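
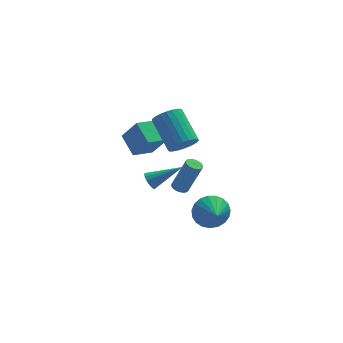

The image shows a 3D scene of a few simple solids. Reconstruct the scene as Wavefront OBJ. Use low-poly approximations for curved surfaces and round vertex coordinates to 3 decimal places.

v 3.69 -2.333 -1.345
v 4.026 -1.856 -0.472
v 3.79 -3.627 -0.675
v 3.593 -1.858 -0.413
v 3.177 -1.943 -0.516
v 2.85 -2.096 -0.761
v 2.668 -2.289 -1.108
v 2.663 -2.49 -1.495
v 2.835 -2.664 -1.857
v 3.155 -2.781 -2.13
v 3.568 -2.82 -2.267
v 4.002 -2.775 -2.245
v 4.381 -2.654 -2.067
v 4.642 -2.477 -1.765
v 4.738 -2.275 -1.389
v 4.652 -2.084 -1.006
v 4.401 -1.935 -0.682
v 2.496 -0.675 2.885
v 3.006 -0.971 3.526
v 2.393 0.718 4.795
v 1.884 1.015 4.155
v 3.22 -0.768 3.359
v 2.607 0.922 4.628
v 3.325 -0.55 3.12
v 2.712 1.139 4.389
v 3.303 -0.352 2.846
v 2.69 1.337 4.115
v 3.159 -0.203 2.577
v 2.546 1.487 3.846
v 2.914 -0.125 2.356
v 2.301 1.564 3.625
v 2.605 -0.131 2.215
v 1.992 1.558 3.484
v 2.28 -0.22 2.176
v 1.667 1.469 3.445
v 1.987 -0.378 2.245
v 1.374 1.311 3.514
v 1.773 -0.582 2.412
v 1.16 1.108 3.681
v 1.668 -0.799 2.651
v 1.055 0.89 3.92
v 1.69 -0.997 2.925
v 1.077 0.692 4.194
v 1.834 -1.147 3.194
v 1.221 0.543 4.463
v 2.079 -1.224 3.415
v 1.466 0.465 4.684
v 2.388 -1.218 3.556
v 1.775 0.471 4.825
v 2.713 -1.129 3.595
v 2.1 0.56 4.864
v 2.976 3.527 -3.865
v 3.457 3.511 -4.062
v 4.264 3.436 -2.093
v 3.784 3.453 -1.895
v 3.419 3.738 -4.038
v 4.226 3.663 -2.069
v 3.293 3.923 -3.98
v 4.101 3.849 -2.01
v 3.105 4.03 -3.898
v 3.912 3.956 -1.929
v 2.891 4.037 -3.81
v 3.698 3.963 -1.841
v 2.694 3.943 -3.733
v 3.501 3.869 -1.764
v 2.553 3.767 -3.682
v 3.36 3.693 -1.712
v 2.496 3.544 -3.667
v 3.303 3.469 -1.698
v 2.534 3.317 -3.691
v 3.341 3.242 -1.722
v 2.659 3.131 -3.75
v 3.467 3.057 -1.78
v 2.848 3.024 -3.831
v 3.655 2.95 -1.862
v 3.062 3.017 -3.919
v 3.869 2.943 -1.95
v 3.259 3.111 -3.996
v 4.066 3.037 -2.027
v 3.4 3.287 -4.048
v 4.207 3.213 -2.078
v 0.236 2.443 0.033
v -0.213 3.676 0.779
v 1.392 3.095 -0.348
v 0.942 4.328 0.399
v 0.998 1.892 1.401
v 0.548 3.125 2.148
v 2.153 2.544 1.021
v 1.704 3.777 1.767
v 1.003 1.458 -1.461
v 1.278 1.29 -1.955
v 2.777 1.362 -0.439
v 1.295 1.595 -1.955
v 1.234 1.864 -1.823
v 1.11 2.023 -1.594
v 0.958 2.032 -1.329
v 0.818 1.887 -1.1
v 0.727 1.627 -0.967
v 0.711 1.322 -0.967
v 0.772 1.053 -1.1
v 0.896 0.894 -1.329
v 1.048 0.885 -1.593
v 1.188 1.03 -1.823
f 2 1 4
f 2 4 3
f 4 1 5
f 4 5 3
f 5 1 6
f 5 6 3
f 6 1 7
f 6 7 3
f 7 1 8
f 7 8 3
f 8 1 9
f 8 9 3
f 9 1 10
f 9 10 3
f 10 1 11
f 10 11 3
f 11 1 12
f 11 12 3
f 12 1 13
f 12 13 3
f 13 1 14
f 13 14 3
f 14 1 15
f 14 15 3
f 15 1 16
f 15 16 3
f 16 1 17
f 16 17 3
f 17 1 2
f 17 2 3
f 19 18 22
f 19 22 20
f 20 22 23
f 20 23 21
f 22 18 24
f 22 24 23
f 23 24 25
f 23 25 21
f 24 18 26
f 24 26 25
f 25 26 27
f 25 27 21
f 26 18 28
f 26 28 27
f 27 28 29
f 27 29 21
f 28 18 30
f 28 30 29
f 29 30 31
f 29 31 21
f 30 18 32
f 30 32 31
f 31 32 33
f 31 33 21
f 32 18 34
f 32 34 33
f 33 34 35
f 33 35 21
f 34 18 36
f 34 36 35
f 35 36 37
f 35 37 21
f 36 18 38
f 36 38 37
f 37 38 39
f 37 39 21
f 38 18 40
f 38 40 39
f 39 40 41
f 39 41 21
f 40 18 42
f 40 42 41
f 41 42 43
f 41 43 21
f 42 18 44
f 42 44 43
f 43 44 45
f 43 45 21
f 44 18 46
f 44 46 45
f 45 46 47
f 45 47 21
f 46 18 48
f 46 48 47
f 47 48 49
f 47 49 21
f 48 18 50
f 48 50 49
f 49 50 51
f 49 51 21
f 50 18 19
f 50 19 51
f 51 19 20
f 51 20 21
f 53 52 56
f 53 56 54
f 54 56 57
f 54 57 55
f 56 52 58
f 56 58 57
f 57 58 59
f 57 59 55
f 58 52 60
f 58 60 59
f 59 60 61
f 59 61 55
f 60 52 62
f 60 62 61
f 61 62 63
f 61 63 55
f 62 52 64
f 62 64 63
f 63 64 65
f 63 65 55
f 64 52 66
f 64 66 65
f 65 66 67
f 65 67 55
f 66 52 68
f 66 68 67
f 67 68 69
f 67 69 55
f 68 52 70
f 68 70 69
f 69 70 71
f 69 71 55
f 70 52 72
f 70 72 71
f 71 72 73
f 71 73 55
f 72 52 74
f 72 74 73
f 73 74 75
f 73 75 55
f 74 52 76
f 74 76 75
f 75 76 77
f 75 77 55
f 76 52 78
f 76 78 77
f 77 78 79
f 77 79 55
f 78 52 80
f 78 80 79
f 79 80 81
f 79 81 55
f 80 52 53
f 80 53 81
f 81 53 54
f 81 54 55
f 83 85 82
f 86 83 82
f 82 85 84
f 84 86 82
f 83 89 85
f 87 83 86
f 87 89 83
f 85 89 84
f 88 86 84
f 84 89 88
f 88 87 86
f 89 87 88
f 91 90 93
f 91 93 92
f 93 90 94
f 93 94 92
f 94 90 95
f 94 95 92
f 95 90 96
f 95 96 92
f 96 90 97
f 96 97 92
f 97 90 98
f 97 98 92
f 98 90 99
f 98 99 92
f 99 90 100
f 99 100 92
f 100 90 101
f 100 101 92
f 101 90 102
f 101 102 92
f 102 90 103
f 102 103 92
f 103 90 91
f 103 91 92



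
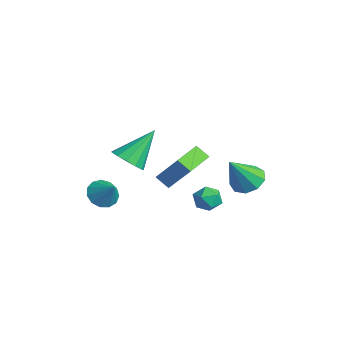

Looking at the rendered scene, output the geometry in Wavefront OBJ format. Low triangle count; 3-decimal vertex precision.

v -2.148 0.789 -1.227
v -0.97 1.344 0.42
v -1.576 1.181 -1.769
v -0.398 1.737 -0.121
v -1.282 -0.657 -1.359
v -0.104 -0.101 0.289
v -0.71 -0.264 -1.9
v 0.468 0.291 -0.253
v 1.521 0.411 -0.963
v 1.896 0.757 -1.536
v 2.544 -0.237 -0.684
v 2.919 0.109 -1.257
v 2.715 0.51 -0.635
v 2.083 0.91 -0.807
v 2.357 -0.39 -1.413
v 1.725 0.01 -1.585
v 2.413 0.262 -1.814
v 2.634 0.818 -1.333
v 1.806 -0.298 -0.887
v 2.027 0.258 -0.406
v 0.227 3.485 -1.877
v 0.921 2.996 -2.302
v 0.453 2.335 -0.183
v 1.17 3.507 -1.988
v 0.978 4.008 -1.622
v 0.434 4.265 -1.375
v -0.207 4.156 -1.363
v -0.645 3.734 -1.592
v -0.674 3.195 -1.954
v -0.283 2.792 -2.28
v 0.347 2.713 -2.417
v 0.586 -3.013 1.451
v 1.27 -3.389 1.919
v 0.374 -1.507 2.969
v 1.482 -3.044 1.606
v 1.411 -2.688 1.243
v 1.077 -2.436 0.947
v 0.588 -2.367 0.81
v 0.098 -2.503 0.876
v -0.237 -2.802 1.125
v -0.31 -3.167 1.477
v -0.099 -3.484 1.821
v 0.33 -3.651 2.047
v 0.84 -3.616 2.084
v -4.402 -2.006 -3.926
v -3.954 -1.497 -4.486
v -3.458 -1.814 -2.994
v -4.26 -1.196 -4.237
v -4.611 -1.152 -3.89
v -4.896 -1.38 -3.554
v -5.024 -1.806 -3.336
v -4.955 -2.296 -3.305
v -4.71 -2.694 -3.471
v -4.368 -2.874 -3.781
v -4.036 -2.778 -4.137
v -3.821 -2.437 -4.426
v -3.79 -1.96 -4.556
f 2 4 1
f 5 2 1
f 1 4 3
f 3 5 1
f 2 8 4
f 6 2 5
f 6 8 2
f 4 8 3
f 7 5 3
f 3 8 7
f 7 6 5
f 8 6 7
f 9 20 14
f 9 14 10
f 9 10 16
f 9 16 19
f 9 19 20
f 10 14 18
f 14 20 13
f 20 19 11
f 19 16 15
f 16 10 17
f 12 18 13
f 12 13 11
f 12 11 15
f 12 15 17
f 12 17 18
f 13 18 14
f 11 13 20
f 15 11 19
f 17 15 16
f 18 17 10
f 22 21 24
f 22 24 23
f 24 21 25
f 24 25 23
f 25 21 26
f 25 26 23
f 26 21 27
f 26 27 23
f 27 21 28
f 27 28 23
f 28 21 29
f 28 29 23
f 29 21 30
f 29 30 23
f 30 21 31
f 30 31 23
f 31 21 22
f 31 22 23
f 33 32 35
f 33 35 34
f 35 32 36
f 35 36 34
f 36 32 37
f 36 37 34
f 37 32 38
f 37 38 34
f 38 32 39
f 38 39 34
f 39 32 40
f 39 40 34
f 40 32 41
f 40 41 34
f 41 32 42
f 41 42 34
f 42 32 43
f 42 43 34
f 43 32 44
f 43 44 34
f 44 32 33
f 44 33 34
f 46 45 48
f 46 48 47
f 48 45 49
f 48 49 47
f 49 45 50
f 49 50 47
f 50 45 51
f 50 51 47
f 51 45 52
f 51 52 47
f 52 45 53
f 52 53 47
f 53 45 54
f 53 54 47
f 54 45 55
f 54 55 47
f 55 45 56
f 55 56 47
f 56 45 57
f 56 57 47
f 57 45 46
f 57 46 47



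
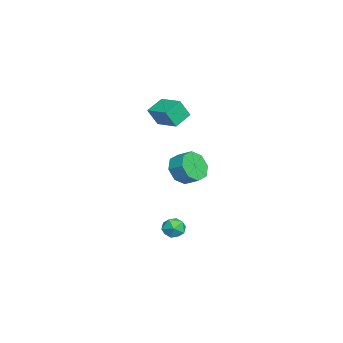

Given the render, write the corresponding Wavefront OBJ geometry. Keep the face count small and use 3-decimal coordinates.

v -0.202 1.785 -3.412
v 0.439 2.201 -3.345
v 0.281 1.199 -4.395
v 0.922 1.615 -4.328
v 0.75 1.087 -3.798
v 0.452 1.45 -3.191
v 0.268 1.95 -4.549
v -0.03 2.313 -3.942
v 0.73 2.304 -4.048
v 1.028 1.77 -3.584
v -0.308 1.63 -4.156
v -0.01 1.096 -3.692
v -1.272 1.953 -0.166
v -0.341 1.679 -0.539
v 0.084 2.453 -0.047
v -0.848 2.727 0.326
v -0.721 2.191 -1.015
v -0.297 2.965 -0.524
v -1.425 2.564 -0.994
v -1 3.337 -0.502
v -2.039 2.579 -0.488
v -1.614 3.352 0.004
v -2.204 2.227 0.207
v -1.779 3.001 0.699
v -1.823 1.715 0.684
v -1.399 2.489 1.175
v -1.12 1.343 0.662
v -0.695 2.116 1.154
v -0.506 1.328 0.156
v -0.081 2.101 0.648
v -3.634 1.177 3.124
v -3.374 0.642 4.235
v -2.592 2.3 3.421
v -2.332 1.764 4.532
v -2.748 0.496 2.588
v -2.488 -0.04 3.699
v -1.706 1.618 2.885
v -1.446 1.083 3.996
f 1 12 6
f 1 6 2
f 1 2 8
f 1 8 11
f 1 11 12
f 2 6 10
f 6 12 5
f 12 11 3
f 11 8 7
f 8 2 9
f 4 10 5
f 4 5 3
f 4 3 7
f 4 7 9
f 4 9 10
f 5 10 6
f 3 5 12
f 7 3 11
f 9 7 8
f 10 9 2
f 14 13 17
f 14 17 15
f 15 17 18
f 15 18 16
f 17 13 19
f 17 19 18
f 18 19 20
f 18 20 16
f 19 13 21
f 19 21 20
f 20 21 22
f 20 22 16
f 21 13 23
f 21 23 22
f 22 23 24
f 22 24 16
f 23 13 25
f 23 25 24
f 24 25 26
f 24 26 16
f 25 13 27
f 25 27 26
f 26 27 28
f 26 28 16
f 27 13 29
f 27 29 28
f 28 29 30
f 28 30 16
f 29 13 14
f 29 14 30
f 30 14 15
f 30 15 16
f 32 34 31
f 35 32 31
f 31 34 33
f 33 35 31
f 32 38 34
f 36 32 35
f 36 38 32
f 34 38 33
f 37 35 33
f 33 38 37
f 37 36 35
f 38 36 37



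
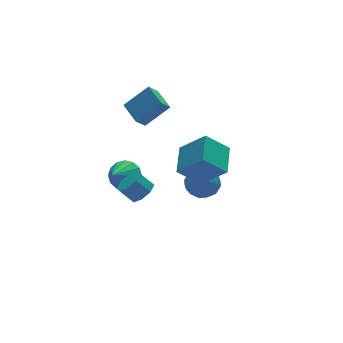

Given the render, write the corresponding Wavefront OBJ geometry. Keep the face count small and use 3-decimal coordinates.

v -1.5 1.702 2.48
v -0.12 1.424 3.727
v -1.525 3.228 2.847
v -0.145 2.951 4.094
v -0.875 1.869 1.826
v 0.505 1.592 3.073
v -0.9 3.396 2.193
v 0.48 3.118 3.44
v -1.726 2.761 -2.664
v -0.966 2.457 -2.072
v -2.894 1.879 -1.616
v -1.124 2.911 -1.867
v -1.444 3.325 -1.875
v -1.839 3.587 -2.095
v -2.204 3.628 -2.467
v -2.441 3.437 -2.892
v -2.486 3.064 -3.256
v -2.328 2.61 -3.461
v -2.008 2.197 -3.453
v -1.613 1.934 -3.233
v -1.248 1.893 -2.861
v -1.011 2.084 -2.436
v -2.318 -0.83 -1.335
v -1.732 -1.059 -0.778
v -2.357 -0.639 0.052
v -2.942 -0.41 -0.505
v -1.636 -0.466 -1.006
v -2.26 -0.046 -0.177
v -1.939 -0.086 -1.427
v -2.563 0.334 -0.597
v -2.464 -0.142 -1.794
v -3.088 0.278 -0.964
v -2.903 -0.601 -1.892
v -3.528 -0.181 -1.062
v -3 -1.194 -1.663
v -3.624 -0.774 -0.834
v -2.697 -1.574 -1.243
v -3.321 -1.154 -0.413
v -2.172 -1.518 -0.876
v -2.796 -1.098 -0.046
v 2.101 2.52 -3.745
v 3.048 2.368 -4.293
v 1.932 0.752 -3.547
v 2.879 0.6 -4.095
v 2.89 1.057 -3.09
v 2.994 2.149 -3.212
v 1.986 0.971 -4.628
v 2.09 2.063 -4.75
v 2.976 1.411 -4.838
v 3.535 1.464 -3.888
v 1.445 1.656 -3.952
v 2.004 1.709 -3.002
v 2.589 2.599 -4.036
v 2.391 0.521 -3.804
v 2.397 0.789 -3.213
v 2.954 0.7 -3.535
v 2.558 2.47 -3.401
v 3.114 2.381 -3.723
v 3.021 1.611 -3.016
v 1.866 0.739 -4.117
v 2.422 0.65 -4.439
v 2.026 2.42 -4.305
v 2.583 2.331 -4.627
v 1.959 1.509 -4.824
v 3.104 1.947 -4.679
v 3.005 0.908 -4.563
v 2.48 1.126 -4.876
v 2.541 1.768 -4.948
v 3.432 1.978 -4.12
v 3.333 0.939 -4.004
v 3.339 1.208 -3.413
v 3.401 1.85 -3.485
v 3.39 1.416 -4.441
v 1.647 2.181 -3.836
v 1.548 1.142 -3.72
v 1.579 1.27 -4.355
v 1.641 1.912 -4.427
v 1.975 2.212 -3.277
v 1.876 1.173 -3.161
v 2.439 1.352 -2.892
v 2.5 1.994 -2.964
v 1.59 1.704 -3.399
v 0.043 -3.046 0.098
v -1.213 -2.708 1.269
v 0.987 -1.483 0.659
v -0.269 -1.145 1.831
v 1.029 -4.135 1.469
v -0.227 -3.797 2.641
v 1.973 -2.572 2.031
v 0.717 -2.234 3.202
f 2 4 1
f 5 2 1
f 1 4 3
f 3 5 1
f 2 8 4
f 6 2 5
f 6 8 2
f 4 8 3
f 7 5 3
f 3 8 7
f 7 6 5
f 8 6 7
f 10 9 12
f 10 12 11
f 12 9 13
f 12 13 11
f 13 9 14
f 13 14 11
f 14 9 15
f 14 15 11
f 15 9 16
f 15 16 11
f 16 9 17
f 16 17 11
f 17 9 18
f 17 18 11
f 18 9 19
f 18 19 11
f 19 9 20
f 19 20 11
f 20 9 21
f 20 21 11
f 21 9 22
f 21 22 11
f 22 9 10
f 22 10 11
f 24 23 27
f 24 27 25
f 25 27 28
f 25 28 26
f 27 23 29
f 27 29 28
f 28 29 30
f 28 30 26
f 29 23 31
f 29 31 30
f 30 31 32
f 30 32 26
f 31 23 33
f 31 33 32
f 32 33 34
f 32 34 26
f 33 23 35
f 33 35 34
f 34 35 36
f 34 36 26
f 35 23 37
f 35 37 36
f 36 37 38
f 36 38 26
f 37 23 39
f 37 39 38
f 38 39 40
f 38 40 26
f 39 23 24
f 39 24 40
f 40 24 25
f 40 25 26
f 41 78 57
f 78 52 81
f 57 81 46
f 78 81 57
f 41 57 53
f 57 46 58
f 53 58 42
f 57 58 53
f 41 53 62
f 53 42 63
f 62 63 48
f 53 63 62
f 41 62 74
f 62 48 77
f 74 77 51
f 62 77 74
f 41 74 78
f 74 51 82
f 78 82 52
f 74 82 78
f 42 58 69
f 58 46 72
f 69 72 50
f 58 72 69
f 46 81 59
f 81 52 80
f 59 80 45
f 81 80 59
f 52 82 79
f 82 51 75
f 79 75 43
f 82 75 79
f 51 77 76
f 77 48 64
f 76 64 47
f 77 64 76
f 48 63 68
f 63 42 65
f 68 65 49
f 63 65 68
f 44 70 56
f 70 50 71
f 56 71 45
f 70 71 56
f 44 56 54
f 56 45 55
f 54 55 43
f 56 55 54
f 44 54 61
f 54 43 60
f 61 60 47
f 54 60 61
f 44 61 66
f 61 47 67
f 66 67 49
f 61 67 66
f 44 66 70
f 66 49 73
f 70 73 50
f 66 73 70
f 45 71 59
f 71 50 72
f 59 72 46
f 71 72 59
f 43 55 79
f 55 45 80
f 79 80 52
f 55 80 79
f 47 60 76
f 60 43 75
f 76 75 51
f 60 75 76
f 49 67 68
f 67 47 64
f 68 64 48
f 67 64 68
f 50 73 69
f 73 49 65
f 69 65 42
f 73 65 69
f 84 86 83
f 87 84 83
f 83 86 85
f 85 87 83
f 84 90 86
f 88 84 87
f 88 90 84
f 86 90 85
f 89 87 85
f 85 90 89
f 89 88 87
f 90 88 89



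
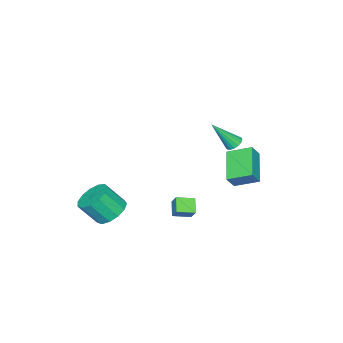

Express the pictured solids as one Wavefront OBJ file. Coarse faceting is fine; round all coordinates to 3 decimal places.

v -4.059 0.698 -0.842
v -3.474 0.588 -0.051
v -4.601 2.016 -0.258
v -4.017 1.906 0.533
v -2.483 1.794 -1.853
v -1.899 1.684 -1.062
v -3.026 3.112 -1.269
v -2.441 3.002 -0.478
v 2.885 -2.524 -2.74
v 3.852 -2.441 -3.141
v 4.462 -3.274 -1.841
v 3.495 -3.356 -1.44
v 3.772 -1.965 -2.799
v 4.382 -2.798 -1.499
v 3.411 -1.667 -2.438
v 4.021 -2.5 -1.138
v 2.883 -1.64 -2.173
v 3.493 -2.473 -0.873
v 2.355 -1.894 -2.088
v 2.965 -2.727 -0.788
v 1.996 -2.348 -2.21
v 2.606 -3.181 -0.91
v 1.919 -2.857 -2.5
v 2.529 -3.69 -1.2
v 2.148 -3.261 -2.867
v 2.759 -4.094 -1.567
v 2.612 -3.431 -3.193
v 3.222 -4.263 -1.893
v 3.162 -3.312 -3.375
v 3.772 -4.145 -2.076
v 3.624 -2.943 -3.356
v 4.235 -3.776 -2.056
v -0.832 -1.234 -3.44
v -0.546 -0.728 -2.727
v -1.605 -0.496 -3.654
v -1.32 0.01 -2.941
v -0.18 -0.73 -4.059
v 0.105 -0.224 -3.346
v -0.954 0.008 -4.273
v -0.668 0.514 -3.56
v -0.573 3.032 3.006
v -0.288 2.719 2.67
v 0.233 2.128 4.534
v -0.135 2.923 2.71
v -0.081 3.152 2.817
v -0.141 3.353 2.968
v -0.299 3.481 3.127
v -0.52 3.506 3.258
v -0.753 3.423 3.332
v -0.945 3.249 3.331
v -1.052 3.026 3.255
v -1.049 2.805 3.122
v -0.937 2.635 2.963
v -0.741 2.556 2.813
v -0.507 2.587 2.708
f 2 4 1
f 5 2 1
f 1 4 3
f 3 5 1
f 2 8 4
f 6 2 5
f 6 8 2
f 4 8 3
f 7 5 3
f 3 8 7
f 7 6 5
f 8 6 7
f 10 9 13
f 10 13 11
f 11 13 14
f 11 14 12
f 13 9 15
f 13 15 14
f 14 15 16
f 14 16 12
f 15 9 17
f 15 17 16
f 16 17 18
f 16 18 12
f 17 9 19
f 17 19 18
f 18 19 20
f 18 20 12
f 19 9 21
f 19 21 20
f 20 21 22
f 20 22 12
f 21 9 23
f 21 23 22
f 22 23 24
f 22 24 12
f 23 9 25
f 23 25 24
f 24 25 26
f 24 26 12
f 25 9 27
f 25 27 26
f 26 27 28
f 26 28 12
f 27 9 29
f 27 29 28
f 28 29 30
f 28 30 12
f 29 9 31
f 29 31 30
f 30 31 32
f 30 32 12
f 31 9 10
f 31 10 32
f 32 10 11
f 32 11 12
f 34 36 33
f 37 34 33
f 33 36 35
f 35 37 33
f 34 40 36
f 38 34 37
f 38 40 34
f 36 40 35
f 39 37 35
f 35 40 39
f 39 38 37
f 40 38 39
f 42 41 44
f 42 44 43
f 44 41 45
f 44 45 43
f 45 41 46
f 45 46 43
f 46 41 47
f 46 47 43
f 47 41 48
f 47 48 43
f 48 41 49
f 48 49 43
f 49 41 50
f 49 50 43
f 50 41 51
f 50 51 43
f 51 41 52
f 51 52 43
f 52 41 53
f 52 53 43
f 53 41 54
f 53 54 43
f 54 41 55
f 54 55 43
f 55 41 42
f 55 42 43



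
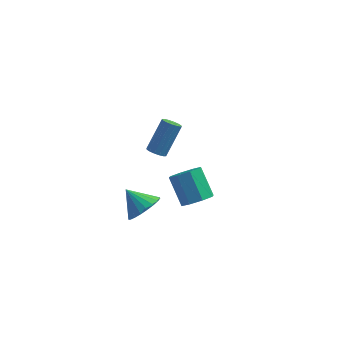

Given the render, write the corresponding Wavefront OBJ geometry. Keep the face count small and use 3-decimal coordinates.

v -0.57 3.123 -2.352
v -0.268 3.481 -2.711
v 0.412 4.595 -1.027
v 0.11 4.237 -0.668
v -0.544 3.61 -2.684
v 0.137 4.723 -1.001
v -0.827 3.608 -2.569
v -0.146 4.722 -0.886
v -1.041 3.476 -2.395
v -0.36 4.59 -0.712
v -1.129 3.25 -2.21
v -0.448 4.364 -0.527
v -1.067 2.99 -2.062
v -0.386 4.104 -0.379
v -0.872 2.765 -1.993
v -0.192 3.879 -0.309
v -0.597 2.637 -2.019
v 0.084 3.75 -0.336
v -0.314 2.638 -2.134
v 0.367 3.752 -0.451
v -0.1 2.77 -2.308
v 0.581 3.884 -0.625
v -0.012 2.996 -2.493
v 0.669 4.11 -0.81
v -0.074 3.256 -2.641
v 0.607 4.37 -0.958
v -0.407 -1.609 -2.794
v 0.329 -1.607 -2.017
v -1.473 -1.111 -1.786
v 0.366 -1.195 -2.181
v 0.27 -0.854 -2.451
v 0.057 -0.644 -2.78
v -0.237 -0.601 -3.112
v -0.559 -0.732 -3.388
v -0.856 -1.015 -3.563
v -1.074 -1.4 -3.604
v -1.177 -1.822 -3.505
v -1.147 -2.206 -3.283
v -0.989 -2.487 -2.977
v -0.73 -2.617 -2.639
v -0.415 -2.572 -2.328
v -0.099 -2.36 -2.097
v 0.164 -2.019 -1.987
v 2.64 -3.324 0.001
v 3.377 -2.813 0.073
v 2.578 -1.845 1.391
v 1.84 -2.356 1.319
v 2.927 -2.563 -0.384
v 2.127 -1.595 0.933
v 2.308 -2.759 -0.615
v 1.509 -1.791 0.702
v 1.884 -3.286 -0.486
v 1.084 -2.317 0.832
v 1.902 -3.835 -0.071
v 1.103 -2.867 1.247
v 2.353 -4.085 0.387
v 1.553 -3.117 1.704
v 2.971 -3.889 0.618
v 2.172 -2.921 1.935
v 3.396 -3.363 0.488
v 2.596 -2.394 1.806
f 2 1 5
f 2 5 3
f 3 5 6
f 3 6 4
f 5 1 7
f 5 7 6
f 6 7 8
f 6 8 4
f 7 1 9
f 7 9 8
f 8 9 10
f 8 10 4
f 9 1 11
f 9 11 10
f 10 11 12
f 10 12 4
f 11 1 13
f 11 13 12
f 12 13 14
f 12 14 4
f 13 1 15
f 13 15 14
f 14 15 16
f 14 16 4
f 15 1 17
f 15 17 16
f 16 17 18
f 16 18 4
f 17 1 19
f 17 19 18
f 18 19 20
f 18 20 4
f 19 1 21
f 19 21 20
f 20 21 22
f 20 22 4
f 21 1 23
f 21 23 22
f 22 23 24
f 22 24 4
f 23 1 25
f 23 25 24
f 24 25 26
f 24 26 4
f 25 1 2
f 25 2 26
f 26 2 3
f 26 3 4
f 28 27 30
f 28 30 29
f 30 27 31
f 30 31 29
f 31 27 32
f 31 32 29
f 32 27 33
f 32 33 29
f 33 27 34
f 33 34 29
f 34 27 35
f 34 35 29
f 35 27 36
f 35 36 29
f 36 27 37
f 36 37 29
f 37 27 38
f 37 38 29
f 38 27 39
f 38 39 29
f 39 27 40
f 39 40 29
f 40 27 41
f 40 41 29
f 41 27 42
f 41 42 29
f 42 27 43
f 42 43 29
f 43 27 28
f 43 28 29
f 45 44 48
f 45 48 46
f 46 48 49
f 46 49 47
f 48 44 50
f 48 50 49
f 49 50 51
f 49 51 47
f 50 44 52
f 50 52 51
f 51 52 53
f 51 53 47
f 52 44 54
f 52 54 53
f 53 54 55
f 53 55 47
f 54 44 56
f 54 56 55
f 55 56 57
f 55 57 47
f 56 44 58
f 56 58 57
f 57 58 59
f 57 59 47
f 58 44 60
f 58 60 59
f 59 60 61
f 59 61 47
f 60 44 45
f 60 45 61
f 61 45 46
f 61 46 47



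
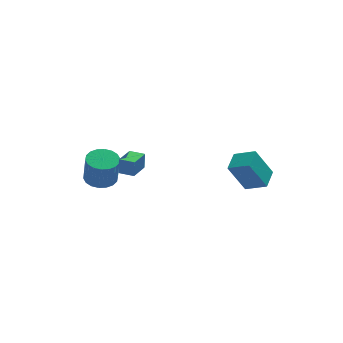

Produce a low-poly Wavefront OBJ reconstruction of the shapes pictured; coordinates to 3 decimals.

v -3.2 -1.275 2.803
v -3.135 -1.158 3.855
v -2.375 -0.17 2.629
v -2.31 -0.052 3.68
v -2.43 -1.848 2.82
v -2.365 -1.73 3.871
v -1.605 -0.742 2.645
v -1.54 -0.625 3.697
v -3.319 3.76 -1.104
v -2.742 2.93 -1.301
v -2.663 2.53 0.606
v -3.241 3.36 0.804
v -2.429 3.26 -1.245
v -2.351 2.861 0.662
v -2.293 3.69 -1.16
v -2.215 3.291 0.747
v -2.36 4.133 -1.065
v -2.282 3.734 0.842
v -2.617 4.503 -0.977
v -2.539 4.103 0.93
v -3.013 4.725 -0.914
v -2.935 4.325 0.993
v -3.47 4.756 -0.889
v -3.391 4.356 1.018
v -3.897 4.59 -0.906
v -3.818 4.19 1.001
v -4.209 4.259 -0.962
v -4.131 3.86 0.945
v -4.345 3.829 -1.047
v -4.267 3.43 0.86
v -4.278 3.386 -1.142
v -4.2 2.987 0.765
v -4.021 3.017 -1.23
v -3.943 2.617 0.677
v -3.625 2.795 -1.293
v -3.547 2.395 0.614
v -3.169 2.764 -1.318
v -3.09 2.364 0.589
v 3.614 -3.333 1.77
v 2.592 -3.255 3.638
v 4.274 -2.198 2.084
v 3.252 -2.12 3.951
v 4.648 -4.1 2.369
v 3.626 -4.022 4.236
v 5.308 -2.965 2.682
v 4.286 -2.887 4.55
f 2 4 1
f 5 2 1
f 1 4 3
f 3 5 1
f 2 8 4
f 6 2 5
f 6 8 2
f 4 8 3
f 7 5 3
f 3 8 7
f 7 6 5
f 8 6 7
f 10 9 13
f 10 13 11
f 11 13 14
f 11 14 12
f 13 9 15
f 13 15 14
f 14 15 16
f 14 16 12
f 15 9 17
f 15 17 16
f 16 17 18
f 16 18 12
f 17 9 19
f 17 19 18
f 18 19 20
f 18 20 12
f 19 9 21
f 19 21 20
f 20 21 22
f 20 22 12
f 21 9 23
f 21 23 22
f 22 23 24
f 22 24 12
f 23 9 25
f 23 25 24
f 24 25 26
f 24 26 12
f 25 9 27
f 25 27 26
f 26 27 28
f 26 28 12
f 27 9 29
f 27 29 28
f 28 29 30
f 28 30 12
f 29 9 31
f 29 31 30
f 30 31 32
f 30 32 12
f 31 9 33
f 31 33 32
f 32 33 34
f 32 34 12
f 33 9 35
f 33 35 34
f 34 35 36
f 34 36 12
f 35 9 37
f 35 37 36
f 36 37 38
f 36 38 12
f 37 9 10
f 37 10 38
f 38 10 11
f 38 11 12
f 40 42 39
f 43 40 39
f 39 42 41
f 41 43 39
f 40 46 42
f 44 40 43
f 44 46 40
f 42 46 41
f 45 43 41
f 41 46 45
f 45 44 43
f 46 44 45



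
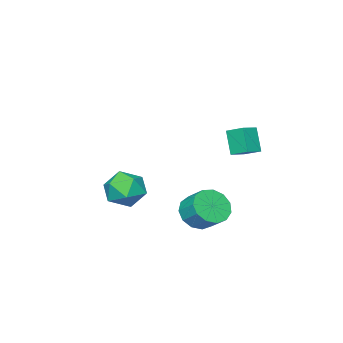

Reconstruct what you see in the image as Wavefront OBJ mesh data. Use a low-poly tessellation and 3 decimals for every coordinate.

v -0.91 -1.181 -1.593
v -0.32 -1.003 -2.446
v -1.6 -2.537 -2.354
v -1.01 -2.359 -3.207
v -0.559 -2.682 -2.313
v -0.133 -1.844 -1.843
v -1.787 -1.696 -2.957
v -1.361 -0.858 -2.487
v -0.863 -1.321 -3.288
v -0.103 -1.93 -2.891
v -1.817 -1.61 -1.909
v -1.057 -2.219 -1.512
v -0.74 2.753 -2.223
v -0.257 2.256 -1.634
v -0.176 3.15 -0.947
v -0.66 3.647 -1.537
v 0.082 2.471 -1.953
v 0.162 3.365 -1.266
v 0.159 2.776 -2.358
v 0.24 3.669 -1.672
v -0.049 3.073 -2.721
v 0.032 3.967 -2.034
v -0.476 3.269 -2.925
v -0.396 4.162 -2.239
v -0.988 3.301 -2.907
v -0.907 4.194 -2.22
v -1.421 3.159 -2.671
v -1.34 4.053 -1.985
v -1.637 2.888 -2.294
v -1.557 3.782 -1.607
v -1.57 2.575 -1.894
v -1.489 3.469 -1.207
v -1.238 2.318 -1.598
v -1.158 3.212 -0.912
v -0.749 2.199 -1.501
v -0.668 3.093 -0.815
v -2.746 3.416 0.683
v -3.032 2.88 1.786
v -2.868 4.239 1.051
v -3.154 3.703 2.155
v -1.926 3.437 0.905
v -2.212 2.901 2.009
v -2.048 4.26 1.274
v -2.334 3.724 2.377
f 1 12 6
f 1 6 2
f 1 2 8
f 1 8 11
f 1 11 12
f 2 6 10
f 6 12 5
f 12 11 3
f 11 8 7
f 8 2 9
f 4 10 5
f 4 5 3
f 4 3 7
f 4 7 9
f 4 9 10
f 5 10 6
f 3 5 12
f 7 3 11
f 9 7 8
f 10 9 2
f 14 13 17
f 14 17 15
f 15 17 18
f 15 18 16
f 17 13 19
f 17 19 18
f 18 19 20
f 18 20 16
f 19 13 21
f 19 21 20
f 20 21 22
f 20 22 16
f 21 13 23
f 21 23 22
f 22 23 24
f 22 24 16
f 23 13 25
f 23 25 24
f 24 25 26
f 24 26 16
f 25 13 27
f 25 27 26
f 26 27 28
f 26 28 16
f 27 13 29
f 27 29 28
f 28 29 30
f 28 30 16
f 29 13 31
f 29 31 30
f 30 31 32
f 30 32 16
f 31 13 33
f 31 33 32
f 32 33 34
f 32 34 16
f 33 13 35
f 33 35 34
f 34 35 36
f 34 36 16
f 35 13 14
f 35 14 36
f 36 14 15
f 36 15 16
f 38 40 37
f 41 38 37
f 37 40 39
f 39 41 37
f 38 44 40
f 42 38 41
f 42 44 38
f 40 44 39
f 43 41 39
f 39 44 43
f 43 42 41
f 44 42 43



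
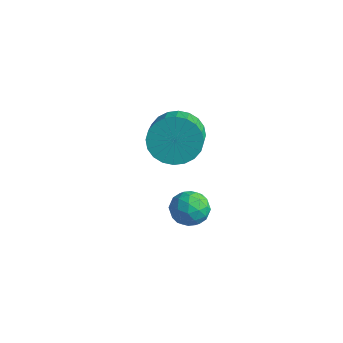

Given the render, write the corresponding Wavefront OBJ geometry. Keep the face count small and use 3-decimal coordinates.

v -0.15 0.085 -1.052
v 0.232 0.232 -0.365
v 0.288 -1.132 -1.035
v 0.67 -0.985 -0.348
v -0.129 -1.01 -0.364
v -0.4 -0.258 -0.375
v 0.92 -0.642 -1.025
v 0.649 0.11 -1.036
v 0.893 -0.218 -0.349
v 0.245 -0.445 0.06
v 0.275 -0.455 -1.46
v -0.373 -0.682 -1.051
v 0.003 0.265 -0.71
v 0.517 -1.165 -0.69
v 0.048 -1.18 -0.7
v 0.272 -1.094 -0.296
v -0.368 -0.023 -0.715
v -0.144 0.063 -0.312
v -0.356 -0.667 -0.311
v 0.664 -0.963 -1.088
v 0.888 -0.877 -0.685
v 0.248 0.194 -1.104
v 0.472 0.28 -0.7
v 0.876 -0.233 -1.089
v 0.615 0.087 -0.297
v 0.873 -0.628 -0.287
v 1.019 -0.426 -0.685
v 0.86 0.016 -0.691
v 0.234 -0.047 -0.056
v 0.492 -0.762 -0.047
v 0.022 -0.776 -0.056
v -0.137 -0.335 -0.062
v 0.623 -0.311 -0.047
v 0.028 -0.138 -1.353
v 0.286 -0.853 -1.344
v 0.657 -0.565 -1.338
v 0.498 -0.124 -1.344
v -0.353 -0.272 -1.113
v -0.095 -0.987 -1.103
v -0.34 -0.916 -0.709
v -0.499 -0.474 -0.715
v -0.103 -0.589 -1.353
v -0.692 -0.075 2.757
v 0.093 0.56 2.755
v 0.977 -0.53 3.641
v 0.192 -1.165 3.643
v -0.096 0.673 3.082
v 0.788 -0.418 3.968
v -0.375 0.671 3.36
v 0.509 -0.419 4.245
v -0.703 0.556 3.546
v 0.181 -0.534 4.431
v -1.03 0.345 3.611
v -0.145 -0.745 4.497
v -1.304 0.07 3.547
v -0.42 -1.02 4.433
v -1.486 -0.227 3.363
v -0.602 -1.317 4.248
v -1.547 -0.501 3.086
v -0.663 -1.591 3.972
v -1.477 -0.71 2.759
v -0.593 -1.8 3.645
v -1.288 -0.822 2.432
v -0.404 -1.913 3.318
v -1.009 -0.821 2.155
v -0.125 -1.911 3.04
v -0.681 -0.706 1.969
v 0.203 -1.796 2.854
v -0.355 -0.495 1.903
v 0.53 -1.585 2.789
v -0.08 -0.22 1.967
v 0.804 -1.31 2.853
v 0.102 0.077 2.152
v 0.986 -1.013 3.037
v 0.163 0.351 2.428
v 1.047 -0.739 3.314
f 1 38 17
f 38 12 41
f 17 41 6
f 38 41 17
f 1 17 13
f 17 6 18
f 13 18 2
f 17 18 13
f 1 13 22
f 13 2 23
f 22 23 8
f 13 23 22
f 1 22 34
f 22 8 37
f 34 37 11
f 22 37 34
f 1 34 38
f 34 11 42
f 38 42 12
f 34 42 38
f 2 18 29
f 18 6 32
f 29 32 10
f 18 32 29
f 6 41 19
f 41 12 40
f 19 40 5
f 41 40 19
f 12 42 39
f 42 11 35
f 39 35 3
f 42 35 39
f 11 37 36
f 37 8 24
f 36 24 7
f 37 24 36
f 8 23 28
f 23 2 25
f 28 25 9
f 23 25 28
f 4 30 16
f 30 10 31
f 16 31 5
f 30 31 16
f 4 16 14
f 16 5 15
f 14 15 3
f 16 15 14
f 4 14 21
f 14 3 20
f 21 20 7
f 14 20 21
f 4 21 26
f 21 7 27
f 26 27 9
f 21 27 26
f 4 26 30
f 26 9 33
f 30 33 10
f 26 33 30
f 5 31 19
f 31 10 32
f 19 32 6
f 31 32 19
f 3 15 39
f 15 5 40
f 39 40 12
f 15 40 39
f 7 20 36
f 20 3 35
f 36 35 11
f 20 35 36
f 9 27 28
f 27 7 24
f 28 24 8
f 27 24 28
f 10 33 29
f 33 9 25
f 29 25 2
f 33 25 29
f 44 43 47
f 44 47 45
f 45 47 48
f 45 48 46
f 47 43 49
f 47 49 48
f 48 49 50
f 48 50 46
f 49 43 51
f 49 51 50
f 50 51 52
f 50 52 46
f 51 43 53
f 51 53 52
f 52 53 54
f 52 54 46
f 53 43 55
f 53 55 54
f 54 55 56
f 54 56 46
f 55 43 57
f 55 57 56
f 56 57 58
f 56 58 46
f 57 43 59
f 57 59 58
f 58 59 60
f 58 60 46
f 59 43 61
f 59 61 60
f 60 61 62
f 60 62 46
f 61 43 63
f 61 63 62
f 62 63 64
f 62 64 46
f 63 43 65
f 63 65 64
f 64 65 66
f 64 66 46
f 65 43 67
f 65 67 66
f 66 67 68
f 66 68 46
f 67 43 69
f 67 69 68
f 68 69 70
f 68 70 46
f 69 43 71
f 69 71 70
f 70 71 72
f 70 72 46
f 71 43 73
f 71 73 72
f 72 73 74
f 72 74 46
f 73 43 75
f 73 75 74
f 74 75 76
f 74 76 46
f 75 43 44
f 75 44 76
f 76 44 45
f 76 45 46



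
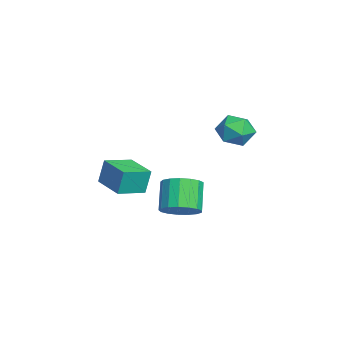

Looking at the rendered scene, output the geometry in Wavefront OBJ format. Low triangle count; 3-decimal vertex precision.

v 1.767 4.05 3.718
v 2.531 3.335 3.826
v 0.609 2.805 3.674
v 1.373 2.09 3.782
v 1.134 2.728 4.582
v 1.85 3.498 4.61
v 1.29 2.642 2.89
v 2.006 3.412 2.918
v 2.236 2.465 3.314
v 2.14 2.519 4.359
v 1 3.621 3.141
v 0.904 3.675 4.186
v -0.929 0.517 -2.896
v -0.13 0.906 -2.265
v -1.312 1.012 -0.833
v -2.111 0.623 -1.464
v -0.344 1.333 -2.474
v -1.526 1.44 -1.042
v -0.692 1.574 -2.779
v -1.874 1.681 -1.347
v -1.094 1.572 -3.111
v -2.276 1.679 -1.679
v -1.459 1.329 -3.394
v -2.641 1.436 -1.962
v -1.702 0.899 -3.563
v -2.884 1.006 -2.13
v -1.768 0.382 -3.579
v -2.95 0.489 -2.146
v -1.642 -0.104 -3.438
v -2.824 0.002 -2.006
v -1.353 -0.449 -3.174
v -2.535 -0.342 -1.742
v -0.966 -0.572 -2.846
v -2.148 -0.465 -1.413
v -0.571 -0.445 -2.529
v -1.753 -0.339 -1.097
v -0.258 -0.099 -2.297
v -1.44 0.008 -0.864
v -0.099 0.389 -2.201
v -1.281 0.496 -0.769
v 0.966 -3.488 0.103
v 0.878 -3.191 1.479
v 0.137 -2.185 -0.232
v 0.049 -1.888 1.144
v 2.511 -2.532 -0.004
v 2.423 -2.235 1.372
v 1.682 -1.229 -0.339
v 1.594 -0.932 1.037
f 1 12 6
f 1 6 2
f 1 2 8
f 1 8 11
f 1 11 12
f 2 6 10
f 6 12 5
f 12 11 3
f 11 8 7
f 8 2 9
f 4 10 5
f 4 5 3
f 4 3 7
f 4 7 9
f 4 9 10
f 5 10 6
f 3 5 12
f 7 3 11
f 9 7 8
f 10 9 2
f 14 13 17
f 14 17 15
f 15 17 18
f 15 18 16
f 17 13 19
f 17 19 18
f 18 19 20
f 18 20 16
f 19 13 21
f 19 21 20
f 20 21 22
f 20 22 16
f 21 13 23
f 21 23 22
f 22 23 24
f 22 24 16
f 23 13 25
f 23 25 24
f 24 25 26
f 24 26 16
f 25 13 27
f 25 27 26
f 26 27 28
f 26 28 16
f 27 13 29
f 27 29 28
f 28 29 30
f 28 30 16
f 29 13 31
f 29 31 30
f 30 31 32
f 30 32 16
f 31 13 33
f 31 33 32
f 32 33 34
f 32 34 16
f 33 13 35
f 33 35 34
f 34 35 36
f 34 36 16
f 35 13 37
f 35 37 36
f 36 37 38
f 36 38 16
f 37 13 39
f 37 39 38
f 38 39 40
f 38 40 16
f 39 13 14
f 39 14 40
f 40 14 15
f 40 15 16
f 42 44 41
f 45 42 41
f 41 44 43
f 43 45 41
f 42 48 44
f 46 42 45
f 46 48 42
f 44 48 43
f 47 45 43
f 43 48 47
f 47 46 45
f 48 46 47



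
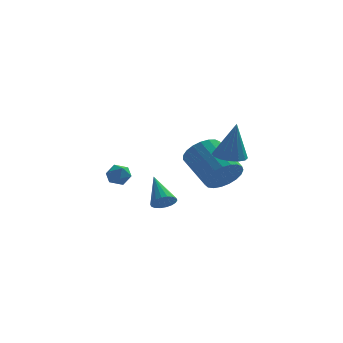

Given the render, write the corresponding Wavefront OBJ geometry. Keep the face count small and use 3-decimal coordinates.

v 2.31 -2.626 -0.655
v 2.879 -1.897 -1.108
v 1.819 -0.405 -0.039
v 1.25 -1.134 0.415
v 2.55 -1.936 -1.38
v 1.491 -0.443 -0.311
v 2.18 -2.094 -1.527
v 1.12 -0.601 -0.457
v 1.832 -2.344 -1.522
v 0.773 -0.851 -0.453
v 1.567 -2.642 -1.368
v 0.507 -1.15 -0.298
v 1.43 -2.938 -1.09
v 0.371 -1.446 -0.021
v 1.445 -3.18 -0.737
v 0.386 -1.688 0.332
v 1.61 -3.327 -0.37
v 0.551 -1.834 0.699
v 1.896 -3.352 -0.052
v 0.837 -1.859 1.018
v 2.253 -3.252 0.162
v 1.194 -1.759 1.231
v 2.62 -3.043 0.234
v 1.561 -1.551 1.304
v 2.934 -2.763 0.153
v 1.874 -1.27 1.223
v 3.139 -2.459 -0.068
v 2.08 -0.966 1.002
v 3.201 -2.183 -0.39
v 2.142 -0.691 0.68
v 3.109 -1.985 -0.758
v 2.05 -0.492 0.312
v 2.567 -3.513 0.957
v 2.987 -2.798 0.92
v 2.873 -3.587 2.983
v 2.578 -2.684 0.985
v 2.166 -2.792 1.044
v 1.862 -3.093 1.079
v 1.747 -3.507 1.081
v 1.851 -3.922 1.05
v 2.148 -4.228 0.994
v 2.557 -4.343 0.929
v 2.968 -4.235 0.871
v 3.273 -3.934 0.836
v 3.388 -3.52 0.833
v 3.284 -3.104 0.864
v -0.687 2.209 -4.238
v -0.245 1.979 -3.761
v -1.253 3.651 -3.022
v -0.076 2.18 -3.919
v -0.027 2.386 -4.142
v -0.109 2.557 -4.383
v -0.306 2.66 -4.595
v -0.578 2.673 -4.737
v -0.871 2.594 -4.78
v -1.128 2.439 -4.716
v -1.298 2.238 -4.557
v -1.347 2.032 -4.335
v -1.265 1.86 -4.094
v -1.068 1.758 -3.881
v -0.796 1.745 -3.739
v -0.503 1.824 -3.696
v -3.375 0.061 -1.517
v -2.966 0.139 -2.072
v -2.534 -0.439 -0.968
v -2.125 -0.361 -1.523
v -2.321 0.194 -1.155
v -2.841 0.503 -1.495
v -2.659 -0.803 -1.545
v -3.179 -0.494 -1.885
v -2.524 -0.395 -2.09
v -2.315 0.221 -1.849
v -3.185 -0.521 -1.191
v -2.976 0.095 -0.95
f 2 1 5
f 2 5 3
f 3 5 6
f 3 6 4
f 5 1 7
f 5 7 6
f 6 7 8
f 6 8 4
f 7 1 9
f 7 9 8
f 8 9 10
f 8 10 4
f 9 1 11
f 9 11 10
f 10 11 12
f 10 12 4
f 11 1 13
f 11 13 12
f 12 13 14
f 12 14 4
f 13 1 15
f 13 15 14
f 14 15 16
f 14 16 4
f 15 1 17
f 15 17 16
f 16 17 18
f 16 18 4
f 17 1 19
f 17 19 18
f 18 19 20
f 18 20 4
f 19 1 21
f 19 21 20
f 20 21 22
f 20 22 4
f 21 1 23
f 21 23 22
f 22 23 24
f 22 24 4
f 23 1 25
f 23 25 24
f 24 25 26
f 24 26 4
f 25 1 27
f 25 27 26
f 26 27 28
f 26 28 4
f 27 1 29
f 27 29 28
f 28 29 30
f 28 30 4
f 29 1 31
f 29 31 30
f 30 31 32
f 30 32 4
f 31 1 2
f 31 2 32
f 32 2 3
f 32 3 4
f 34 33 36
f 34 36 35
f 36 33 37
f 36 37 35
f 37 33 38
f 37 38 35
f 38 33 39
f 38 39 35
f 39 33 40
f 39 40 35
f 40 33 41
f 40 41 35
f 41 33 42
f 41 42 35
f 42 33 43
f 42 43 35
f 43 33 44
f 43 44 35
f 44 33 45
f 44 45 35
f 45 33 46
f 45 46 35
f 46 33 34
f 46 34 35
f 48 47 50
f 48 50 49
f 50 47 51
f 50 51 49
f 51 47 52
f 51 52 49
f 52 47 53
f 52 53 49
f 53 47 54
f 53 54 49
f 54 47 55
f 54 55 49
f 55 47 56
f 55 56 49
f 56 47 57
f 56 57 49
f 57 47 58
f 57 58 49
f 58 47 59
f 58 59 49
f 59 47 60
f 59 60 49
f 60 47 61
f 60 61 49
f 61 47 62
f 61 62 49
f 62 47 48
f 62 48 49
f 63 74 68
f 63 68 64
f 63 64 70
f 63 70 73
f 63 73 74
f 64 68 72
f 68 74 67
f 74 73 65
f 73 70 69
f 70 64 71
f 66 72 67
f 66 67 65
f 66 65 69
f 66 69 71
f 66 71 72
f 67 72 68
f 65 67 74
f 69 65 73
f 71 69 70
f 72 71 64



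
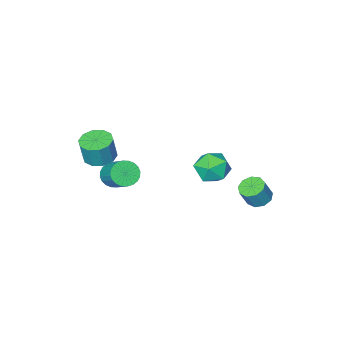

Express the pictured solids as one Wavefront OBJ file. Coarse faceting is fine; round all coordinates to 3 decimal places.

v -4.144 2.263 -3.955
v -3.621 1.65 -4.193
v -3.013 1.684 -2.943
v -3.536 2.297 -2.705
v -3.393 2.162 -4.317
v -2.785 2.196 -3.068
v -3.516 2.722 -4.273
v -2.908 2.755 -3.023
v -3.933 3.067 -4.079
v -3.325 3.1 -2.83
v -4.448 3.036 -3.827
v -3.841 3.069 -2.578
v -4.822 2.643 -3.635
v -4.214 2.677 -2.386
v -4.878 2.073 -3.593
v -4.27 2.106 -2.343
v -4.59 1.592 -3.72
v -3.982 1.625 -2.47
v -4.094 1.425 -3.956
v -3.486 1.458 -2.707
v 3.1 -3.656 -1.155
v 4.112 -3.683 -1.347
v 4.411 -3.611 0.224
v 3.4 -3.584 0.415
v 3.93 -3.073 -1.34
v 4.229 -3.002 0.23
v 3.43 -2.686 -1.262
v 3.73 -2.614 0.308
v 2.805 -2.669 -1.144
v 3.104 -2.597 0.426
v 2.293 -3.029 -1.03
v 2.592 -2.957 0.54
v 2.089 -3.629 -0.964
v 2.388 -3.557 0.607
v 2.271 -4.238 -0.97
v 2.57 -4.167 0.6
v 2.77 -4.626 -1.048
v 3.07 -4.554 0.522
v 3.396 -4.643 -1.166
v 3.695 -4.571 0.404
v 3.908 -4.283 -1.28
v 4.207 -4.211 0.29
v -0.92 3.572 1.506
v -0.463 3.99 0.492
v -0.397 1.79 1.008
v 0.06 2.208 -0.006
v 0.579 2.467 1.031
v 0.256 3.568 1.338
v -1.116 2.212 0.162
v -1.439 3.313 0.469
v -0.584 3.149 -0.339
v 0.464 3.306 0.198
v -1.324 2.474 1.302
v -0.276 2.631 1.839
v 3.716 -0.906 -0.725
v 4.207 -0.488 -1.324
v 4.435 1.124 -0.014
v 3.944 0.706 0.585
v 3.892 -0.377 -1.406
v 4.12 1.235 -0.096
v 3.551 -0.347 -1.384
v 3.779 1.265 -0.074
v 3.235 -0.401 -1.262
v 3.463 1.211 0.048
v 2.992 -0.533 -1.058
v 3.22 1.079 0.252
v 2.859 -0.721 -0.804
v 3.087 0.891 0.507
v 2.857 -0.937 -0.537
v 3.085 0.675 0.773
v 2.985 -1.149 -0.299
v 3.213 0.463 1.011
v 3.225 -1.324 -0.126
v 3.453 0.288 1.184
v 3.54 -1.435 -0.044
v 3.768 0.177 1.266
v 3.881 -1.465 -0.066
v 4.109 0.147 1.244
v 4.197 -1.411 -0.188
v 4.425 0.201 1.122
v 4.44 -1.279 -0.392
v 4.668 0.333 0.918
v 4.573 -1.091 -0.647
v 4.801 0.521 0.664
v 4.575 -0.875 -0.913
v 4.803 0.737 0.397
v 4.447 -0.663 -1.151
v 4.675 0.949 0.159
f 2 1 5
f 2 5 3
f 3 5 6
f 3 6 4
f 5 1 7
f 5 7 6
f 6 7 8
f 6 8 4
f 7 1 9
f 7 9 8
f 8 9 10
f 8 10 4
f 9 1 11
f 9 11 10
f 10 11 12
f 10 12 4
f 11 1 13
f 11 13 12
f 12 13 14
f 12 14 4
f 13 1 15
f 13 15 14
f 14 15 16
f 14 16 4
f 15 1 17
f 15 17 16
f 16 17 18
f 16 18 4
f 17 1 19
f 17 19 18
f 18 19 20
f 18 20 4
f 19 1 2
f 19 2 20
f 20 2 3
f 20 3 4
f 22 21 25
f 22 25 23
f 23 25 26
f 23 26 24
f 25 21 27
f 25 27 26
f 26 27 28
f 26 28 24
f 27 21 29
f 27 29 28
f 28 29 30
f 28 30 24
f 29 21 31
f 29 31 30
f 30 31 32
f 30 32 24
f 31 21 33
f 31 33 32
f 32 33 34
f 32 34 24
f 33 21 35
f 33 35 34
f 34 35 36
f 34 36 24
f 35 21 37
f 35 37 36
f 36 37 38
f 36 38 24
f 37 21 39
f 37 39 38
f 38 39 40
f 38 40 24
f 39 21 41
f 39 41 40
f 40 41 42
f 40 42 24
f 41 21 22
f 41 22 42
f 42 22 23
f 42 23 24
f 43 54 48
f 43 48 44
f 43 44 50
f 43 50 53
f 43 53 54
f 44 48 52
f 48 54 47
f 54 53 45
f 53 50 49
f 50 44 51
f 46 52 47
f 46 47 45
f 46 45 49
f 46 49 51
f 46 51 52
f 47 52 48
f 45 47 54
f 49 45 53
f 51 49 50
f 52 51 44
f 56 55 59
f 56 59 57
f 57 59 60
f 57 60 58
f 59 55 61
f 59 61 60
f 60 61 62
f 60 62 58
f 61 55 63
f 61 63 62
f 62 63 64
f 62 64 58
f 63 55 65
f 63 65 64
f 64 65 66
f 64 66 58
f 65 55 67
f 65 67 66
f 66 67 68
f 66 68 58
f 67 55 69
f 67 69 68
f 68 69 70
f 68 70 58
f 69 55 71
f 69 71 70
f 70 71 72
f 70 72 58
f 71 55 73
f 71 73 72
f 72 73 74
f 72 74 58
f 73 55 75
f 73 75 74
f 74 75 76
f 74 76 58
f 75 55 77
f 75 77 76
f 76 77 78
f 76 78 58
f 77 55 79
f 77 79 78
f 78 79 80
f 78 80 58
f 79 55 81
f 79 81 80
f 80 81 82
f 80 82 58
f 81 55 83
f 81 83 82
f 82 83 84
f 82 84 58
f 83 55 85
f 83 85 84
f 84 85 86
f 84 86 58
f 85 55 87
f 85 87 86
f 86 87 88
f 86 88 58
f 87 55 56
f 87 56 88
f 88 56 57
f 88 57 58



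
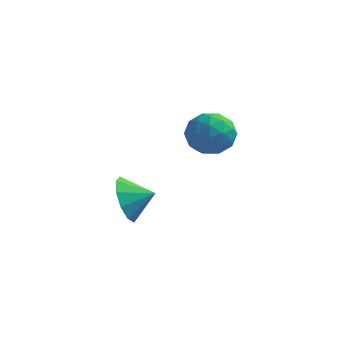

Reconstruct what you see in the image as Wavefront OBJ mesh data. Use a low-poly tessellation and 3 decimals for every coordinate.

v -0.476 -0.167 1.352
v -0.05 -0.63 0.562
v 0.476 0.067 1.728
v -0.137 -0.031 0.41
v -0.353 0.517 0.618
v -0.616 0.803 1.106
v -0.826 0.719 1.688
v -0.902 0.297 2.142
v -0.815 -0.302 2.294
v -0.599 -0.85 2.086
v -0.336 -1.136 1.597
v -0.126 -1.052 1.015
v 0.58 4.256 3.246
v 1.539 4.534 3.27
v 0.961 3.026 2.27
v 1.92 3.304 2.294
v 1.489 2.926 3.112
v 1.253 3.687 3.715
v 1.247 3.873 1.825
v 1.011 4.634 2.428
v 1.951 4.297 2.392
v 2.101 3.712 3.187
v 0.399 3.848 2.353
v 0.549 3.263 3.148
v 1.026 4.503 3.344
v 1.474 3.057 2.196
v 1.22 2.835 2.677
v 1.784 2.998 2.691
v 0.858 4.005 3.606
v 1.422 4.168 3.62
v 1.392 3.223 3.527
v 1.078 3.392 1.92
v 1.642 3.555 1.934
v 0.716 4.562 2.849
v 1.28 4.725 2.863
v 1.108 4.337 2.013
v 1.832 4.527 2.842
v 2.056 3.804 2.268
v 1.66 4.139 1.992
v 1.522 4.586 2.347
v 1.92 4.183 3.309
v 2.144 3.46 2.735
v 1.89 3.238 3.216
v 1.752 3.685 3.571
v 2.162 4.044 2.793
v 0.356 4.1 2.805
v 0.58 3.377 2.231
v 0.748 3.875 1.969
v 0.61 4.322 2.324
v 0.444 3.756 3.272
v 0.668 3.033 2.698
v 0.978 2.974 3.193
v 0.84 3.421 3.548
v 0.338 3.516 2.747
f 2 1 4
f 2 4 3
f 4 1 5
f 4 5 3
f 5 1 6
f 5 6 3
f 6 1 7
f 6 7 3
f 7 1 8
f 7 8 3
f 8 1 9
f 8 9 3
f 9 1 10
f 9 10 3
f 10 1 11
f 10 11 3
f 11 1 12
f 11 12 3
f 12 1 2
f 12 2 3
f 13 50 29
f 50 24 53
f 29 53 18
f 50 53 29
f 13 29 25
f 29 18 30
f 25 30 14
f 29 30 25
f 13 25 34
f 25 14 35
f 34 35 20
f 25 35 34
f 13 34 46
f 34 20 49
f 46 49 23
f 34 49 46
f 13 46 50
f 46 23 54
f 50 54 24
f 46 54 50
f 14 30 41
f 30 18 44
f 41 44 22
f 30 44 41
f 18 53 31
f 53 24 52
f 31 52 17
f 53 52 31
f 24 54 51
f 54 23 47
f 51 47 15
f 54 47 51
f 23 49 48
f 49 20 36
f 48 36 19
f 49 36 48
f 20 35 40
f 35 14 37
f 40 37 21
f 35 37 40
f 16 42 28
f 42 22 43
f 28 43 17
f 42 43 28
f 16 28 26
f 28 17 27
f 26 27 15
f 28 27 26
f 16 26 33
f 26 15 32
f 33 32 19
f 26 32 33
f 16 33 38
f 33 19 39
f 38 39 21
f 33 39 38
f 16 38 42
f 38 21 45
f 42 45 22
f 38 45 42
f 17 43 31
f 43 22 44
f 31 44 18
f 43 44 31
f 15 27 51
f 27 17 52
f 51 52 24
f 27 52 51
f 19 32 48
f 32 15 47
f 48 47 23
f 32 47 48
f 21 39 40
f 39 19 36
f 40 36 20
f 39 36 40
f 22 45 41
f 45 21 37
f 41 37 14
f 45 37 41



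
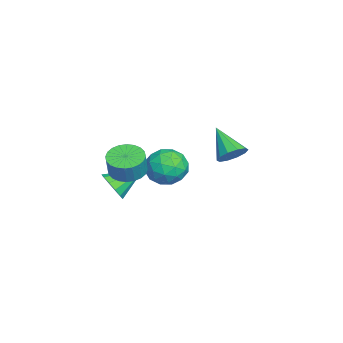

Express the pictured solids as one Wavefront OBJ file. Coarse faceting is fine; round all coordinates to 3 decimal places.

v 2.006 -3.668 -1.949
v 2.603 -3.75 -1.35
v 1.374 -2.292 -1.131
v 2.788 -3.464 -1.687
v 2.725 -3.244 -2.107
v 2.433 -3.158 -2.477
v 2.006 -3.234 -2.679
v 1.578 -3.447 -2.65
v 1.286 -3.731 -2.397
v 1.223 -3.995 -2.002
v 1.408 -4.155 -1.591
v 1.783 -4.16 -1.292
v 2.228 -4.009 -1.203
v 0.64 1.721 -0.485
v 1.174 1.157 -0.339
v -0.52 0.919 0.665
v 1.244 1.517 -0.017
v 1.083 1.956 0.126
v 0.753 2.304 0.036
v 0.38 2.43 -0.253
v 0.107 2.285 -0.63
v 0.037 1.925 -0.952
v 0.198 1.487 -1.096
v 0.527 1.138 -1.006
v 0.9 1.012 -0.717
v 2.996 -2.871 -0.245
v 3.587 -3.488 -0.493
v 3.975 -3.546 0.578
v 3.384 -2.929 0.825
v 3.769 -3.197 -0.543
v 4.157 -3.255 0.528
v 3.833 -2.855 -0.548
v 4.221 -2.913 0.523
v 3.77 -2.516 -0.506
v 4.157 -2.575 0.564
v 3.588 -2.232 -0.425
v 3.976 -2.29 0.645
v 3.317 -2.044 -0.317
v 3.705 -2.102 0.754
v 2.997 -1.982 -0.197
v 3.385 -2.04 0.873
v 2.677 -2.056 -0.085
v 3.064 -2.114 0.985
v 2.405 -2.254 0.002
v 2.793 -2.312 1.073
v 2.223 -2.545 0.052
v 2.611 -2.603 1.123
v 2.159 -2.887 0.057
v 2.547 -2.945 1.128
v 2.223 -3.225 0.016
v 2.61 -3.284 1.086
v 2.404 -3.51 -0.065
v 2.792 -3.568 1.005
v 2.675 -3.698 -0.174
v 3.063 -3.756 0.897
v 2.995 -3.76 -0.293
v 3.383 -3.818 0.777
v 3.316 -3.686 -0.405
v 3.703 -3.744 0.665
v -2.375 -0.422 -2.76
v -1.853 -1.23 -2.136
v -2.907 -1.71 -3.984
v -2.385 -2.518 -3.36
v -3.326 -2.002 -2.958
v -2.997 -1.206 -2.201
v -1.763 -1.734 -3.919
v -1.434 -0.938 -3.162
v -1.475 -2.041 -2.853
v -2.441 -2.206 -2.259
v -2.319 -0.734 -3.861
v -3.285 -0.899 -3.267
v -2.068 -0.713 -2.341
v -2.692 -2.227 -3.779
v -3.246 -1.924 -3.543
v -2.939 -2.399 -3.176
v -2.74 -0.699 -2.379
v -2.433 -1.174 -2.012
v -3.299 -1.628 -2.495
v -2.327 -1.766 -4.108
v -2.02 -2.241 -3.741
v -1.821 -0.541 -2.944
v -1.514 -1.016 -2.577
v -1.461 -1.312 -3.625
v -1.538 -1.664 -2.395
v -1.851 -2.421 -3.115
v -1.485 -1.96 -3.443
v -1.292 -1.493 -2.998
v -2.106 -1.762 -2.046
v -2.418 -2.519 -2.766
v -2.971 -2.216 -2.529
v -2.778 -1.748 -2.084
v -1.883 -2.238 -2.467
v -2.342 -0.421 -3.354
v -2.654 -1.178 -4.074
v -1.982 -1.192 -4.036
v -1.789 -0.724 -3.591
v -2.909 -0.519 -3.005
v -3.222 -1.276 -3.725
v -3.468 -1.447 -3.122
v -3.275 -0.98 -2.677
v -2.877 -0.702 -3.653
f 2 1 4
f 2 4 3
f 4 1 5
f 4 5 3
f 5 1 6
f 5 6 3
f 6 1 7
f 6 7 3
f 7 1 8
f 7 8 3
f 8 1 9
f 8 9 3
f 9 1 10
f 9 10 3
f 10 1 11
f 10 11 3
f 11 1 12
f 11 12 3
f 12 1 13
f 12 13 3
f 13 1 2
f 13 2 3
f 15 14 17
f 15 17 16
f 17 14 18
f 17 18 16
f 18 14 19
f 18 19 16
f 19 14 20
f 19 20 16
f 20 14 21
f 20 21 16
f 21 14 22
f 21 22 16
f 22 14 23
f 22 23 16
f 23 14 24
f 23 24 16
f 24 14 25
f 24 25 16
f 25 14 15
f 25 15 16
f 27 26 30
f 27 30 28
f 28 30 31
f 28 31 29
f 30 26 32
f 30 32 31
f 31 32 33
f 31 33 29
f 32 26 34
f 32 34 33
f 33 34 35
f 33 35 29
f 34 26 36
f 34 36 35
f 35 36 37
f 35 37 29
f 36 26 38
f 36 38 37
f 37 38 39
f 37 39 29
f 38 26 40
f 38 40 39
f 39 40 41
f 39 41 29
f 40 26 42
f 40 42 41
f 41 42 43
f 41 43 29
f 42 26 44
f 42 44 43
f 43 44 45
f 43 45 29
f 44 26 46
f 44 46 45
f 45 46 47
f 45 47 29
f 46 26 48
f 46 48 47
f 47 48 49
f 47 49 29
f 48 26 50
f 48 50 49
f 49 50 51
f 49 51 29
f 50 26 52
f 50 52 51
f 51 52 53
f 51 53 29
f 52 26 54
f 52 54 53
f 53 54 55
f 53 55 29
f 54 26 56
f 54 56 55
f 55 56 57
f 55 57 29
f 56 26 58
f 56 58 57
f 57 58 59
f 57 59 29
f 58 26 27
f 58 27 59
f 59 27 28
f 59 28 29
f 60 97 76
f 97 71 100
f 76 100 65
f 97 100 76
f 60 76 72
f 76 65 77
f 72 77 61
f 76 77 72
f 60 72 81
f 72 61 82
f 81 82 67
f 72 82 81
f 60 81 93
f 81 67 96
f 93 96 70
f 81 96 93
f 60 93 97
f 93 70 101
f 97 101 71
f 93 101 97
f 61 77 88
f 77 65 91
f 88 91 69
f 77 91 88
f 65 100 78
f 100 71 99
f 78 99 64
f 100 99 78
f 71 101 98
f 101 70 94
f 98 94 62
f 101 94 98
f 70 96 95
f 96 67 83
f 95 83 66
f 96 83 95
f 67 82 87
f 82 61 84
f 87 84 68
f 82 84 87
f 63 89 75
f 89 69 90
f 75 90 64
f 89 90 75
f 63 75 73
f 75 64 74
f 73 74 62
f 75 74 73
f 63 73 80
f 73 62 79
f 80 79 66
f 73 79 80
f 63 80 85
f 80 66 86
f 85 86 68
f 80 86 85
f 63 85 89
f 85 68 92
f 89 92 69
f 85 92 89
f 64 90 78
f 90 69 91
f 78 91 65
f 90 91 78
f 62 74 98
f 74 64 99
f 98 99 71
f 74 99 98
f 66 79 95
f 79 62 94
f 95 94 70
f 79 94 95
f 68 86 87
f 86 66 83
f 87 83 67
f 86 83 87
f 69 92 88
f 92 68 84
f 88 84 61
f 92 84 88



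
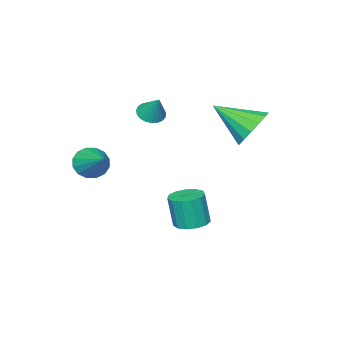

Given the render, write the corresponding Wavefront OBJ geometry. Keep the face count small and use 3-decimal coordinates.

v -2.018 -0.651 -4.652
v -1.202 -0.714 -4.702
v -1.126 -0.992 -3.098
v -1.942 -0.929 -3.048
v -1.294 -0.269 -4.621
v -1.217 -0.546 -3.016
v -1.615 0.055 -4.549
v -1.538 -0.222 -2.945
v -2.065 0.155 -4.51
v -1.988 -0.123 -2.906
v -2.5 -0.001 -4.517
v -2.423 -0.279 -2.912
v -2.782 -0.364 -4.566
v -2.705 -0.641 -2.962
v -2.821 -0.818 -4.643
v -2.744 -1.095 -3.038
v -2.606 -1.219 -4.722
v -2.529 -1.496 -3.118
v -2.204 -1.44 -4.78
v -2.127 -1.717 -3.175
v -1.744 -1.41 -4.797
v -1.667 -1.688 -3.192
v -1.37 -1.14 -4.768
v -1.293 -1.417 -3.163
v -4.198 0.875 0.81
v -3.748 1.575 1.53
v -3.422 -0.775 1.93
v -4.269 1.468 1.734
v -4.771 1.203 1.69
v -5.119 0.85 1.41
v -5.22 0.503 0.969
v -5.047 0.257 0.486
v -4.647 0.176 0.09
v -4.126 0.282 -0.114
v -3.624 0.548 -0.07
v -3.276 0.901 0.21
v -3.175 1.248 0.651
v -3.348 1.494 1.134
v -2.241 -3.313 1.08
v -1.754 -3.739 1.254
v -1.999 -2.587 2.18
v -1.616 -3.553 1.101
v -1.585 -3.325 0.943
v -1.668 -3.095 0.81
v -1.85 -2.903 0.723
v -2.1 -2.781 0.698
v -2.374 -2.752 0.739
v -2.625 -2.82 0.839
v -2.81 -2.973 0.981
v -2.896 -3.185 1.14
v -2.869 -3.419 1.288
v -2.734 -3.635 1.401
v -2.513 -3.795 1.458
v -2.245 -3.872 1.45
v -1.977 -3.852 1.378
v 1.146 -3.538 -0.851
v 1.627 -3.324 -1.505
v 1.814 -2.042 0.131
v 1.251 -3.115 -1.568
v 0.847 -3.019 -1.439
v 0.523 -3.062 -1.153
v 0.366 -3.232 -0.785
v 0.417 -3.485 -0.435
v 0.664 -3.752 -0.196
v 1.04 -3.961 -0.133
v 1.444 -4.058 -0.262
v 1.768 -4.014 -0.548
v 1.925 -3.844 -0.916
v 1.874 -3.591 -1.266
f 2 1 5
f 2 5 3
f 3 5 6
f 3 6 4
f 5 1 7
f 5 7 6
f 6 7 8
f 6 8 4
f 7 1 9
f 7 9 8
f 8 9 10
f 8 10 4
f 9 1 11
f 9 11 10
f 10 11 12
f 10 12 4
f 11 1 13
f 11 13 12
f 12 13 14
f 12 14 4
f 13 1 15
f 13 15 14
f 14 15 16
f 14 16 4
f 15 1 17
f 15 17 16
f 16 17 18
f 16 18 4
f 17 1 19
f 17 19 18
f 18 19 20
f 18 20 4
f 19 1 21
f 19 21 20
f 20 21 22
f 20 22 4
f 21 1 23
f 21 23 22
f 22 23 24
f 22 24 4
f 23 1 2
f 23 2 24
f 24 2 3
f 24 3 4
f 26 25 28
f 26 28 27
f 28 25 29
f 28 29 27
f 29 25 30
f 29 30 27
f 30 25 31
f 30 31 27
f 31 25 32
f 31 32 27
f 32 25 33
f 32 33 27
f 33 25 34
f 33 34 27
f 34 25 35
f 34 35 27
f 35 25 36
f 35 36 27
f 36 25 37
f 36 37 27
f 37 25 38
f 37 38 27
f 38 25 26
f 38 26 27
f 40 39 42
f 40 42 41
f 42 39 43
f 42 43 41
f 43 39 44
f 43 44 41
f 44 39 45
f 44 45 41
f 45 39 46
f 45 46 41
f 46 39 47
f 46 47 41
f 47 39 48
f 47 48 41
f 48 39 49
f 48 49 41
f 49 39 50
f 49 50 41
f 50 39 51
f 50 51 41
f 51 39 52
f 51 52 41
f 52 39 53
f 52 53 41
f 53 39 54
f 53 54 41
f 54 39 55
f 54 55 41
f 55 39 40
f 55 40 41
f 57 56 59
f 57 59 58
f 59 56 60
f 59 60 58
f 60 56 61
f 60 61 58
f 61 56 62
f 61 62 58
f 62 56 63
f 62 63 58
f 63 56 64
f 63 64 58
f 64 56 65
f 64 65 58
f 65 56 66
f 65 66 58
f 66 56 67
f 66 67 58
f 67 56 68
f 67 68 58
f 68 56 69
f 68 69 58
f 69 56 57
f 69 57 58



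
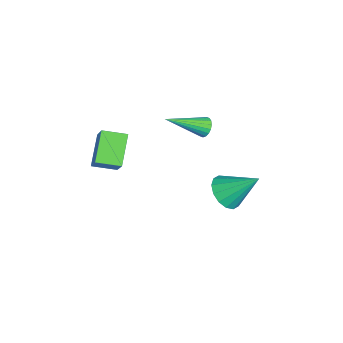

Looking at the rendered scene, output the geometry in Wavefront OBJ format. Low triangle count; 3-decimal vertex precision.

v 1.573 -2.793 1.009
v 2.634 -2.559 2.238
v 1.597 -1.727 0.785
v 2.658 -1.493 2.013
v 2.762 -3.027 0.027
v 3.823 -2.793 1.255
v 2.786 -1.961 -0.198
v 3.847 -1.727 1.031
v 1.271 2.533 -3.159
v 1.831 1.983 -2.718
v 1.609 3.887 -1.901
v 2.099 2.204 -3.029
v 2.145 2.514 -3.374
v 1.957 2.828 -3.662
v 1.585 3.063 -3.815
v 1.129 3.156 -3.792
v 0.711 3.082 -3.6
v 0.443 2.861 -3.29
v 0.397 2.551 -2.945
v 0.585 2.237 -2.657
v 0.957 2.002 -2.504
v 1.413 1.909 -2.526
v 0.533 1.628 0.572
v 1.014 1.67 0.406
v 1.007 -0.028 1.528
v 1.018 1.784 0.602
v 0.926 1.867 0.792
v 0.757 1.904 0.939
v 0.543 1.885 1.013
v 0.327 1.816 0.999
v 0.152 1.709 0.902
v 0.053 1.587 0.738
v 0.049 1.472 0.542
v 0.14 1.389 0.352
v 0.31 1.353 0.206
v 0.523 1.371 0.132
v 0.739 1.441 0.145
v 0.914 1.547 0.243
f 2 4 1
f 5 2 1
f 1 4 3
f 3 5 1
f 2 8 4
f 6 2 5
f 6 8 2
f 4 8 3
f 7 5 3
f 3 8 7
f 7 6 5
f 8 6 7
f 10 9 12
f 10 12 11
f 12 9 13
f 12 13 11
f 13 9 14
f 13 14 11
f 14 9 15
f 14 15 11
f 15 9 16
f 15 16 11
f 16 9 17
f 16 17 11
f 17 9 18
f 17 18 11
f 18 9 19
f 18 19 11
f 19 9 20
f 19 20 11
f 20 9 21
f 20 21 11
f 21 9 22
f 21 22 11
f 22 9 10
f 22 10 11
f 24 23 26
f 24 26 25
f 26 23 27
f 26 27 25
f 27 23 28
f 27 28 25
f 28 23 29
f 28 29 25
f 29 23 30
f 29 30 25
f 30 23 31
f 30 31 25
f 31 23 32
f 31 32 25
f 32 23 33
f 32 33 25
f 33 23 34
f 33 34 25
f 34 23 35
f 34 35 25
f 35 23 36
f 35 36 25
f 36 23 37
f 36 37 25
f 37 23 38
f 37 38 25
f 38 23 24
f 38 24 25



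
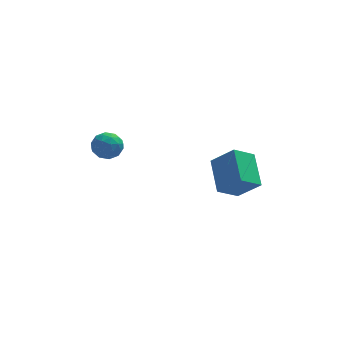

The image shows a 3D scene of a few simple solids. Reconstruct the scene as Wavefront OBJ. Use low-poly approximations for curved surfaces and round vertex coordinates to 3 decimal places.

v -1.953 -1.364 1.957
v -1.397 -1.362 2.501
v -2.303 -2.518 2.319
v -1.747 -2.516 2.863
v -2.362 -2.045 2.934
v -2.146 -1.332 2.711
v -1.554 -2.548 2.109
v -1.338 -1.835 1.886
v -1.15 -2.094 2.595
v -1.649 -1.783 3.105
v -2.051 -2.097 1.715
v -2.55 -1.786 2.225
v -1.644 -1.262 2.198
v -2.056 -2.618 2.622
v -2.417 -2.342 2.664
v -2.09 -2.341 2.984
v -2.085 -1.244 2.321
v -1.757 -1.243 2.64
v -2.325 -1.644 2.895
v -1.943 -2.637 2.18
v -1.615 -2.636 2.499
v -1.61 -1.539 1.836
v -1.283 -1.538 2.156
v -1.375 -2.236 1.925
v -1.172 -1.691 2.572
v -1.378 -2.369 2.785
v -1.265 -2.388 2.342
v -1.138 -1.969 2.211
v -1.466 -1.508 2.872
v -1.671 -2.187 3.084
v -2.033 -1.91 3.126
v -1.906 -1.49 2.995
v -1.321 -1.938 2.927
v -2.029 -1.693 1.736
v -2.234 -2.372 1.948
v -1.794 -2.39 1.825
v -1.667 -1.97 1.694
v -2.322 -1.511 2.035
v -2.528 -2.189 2.248
v -2.562 -1.911 2.609
v -2.435 -1.492 2.478
v -2.379 -1.942 1.893
v 2.895 -3.34 0.051
v 3.87 -3.859 1.08
v 2.769 -1.716 0.989
v 3.743 -2.235 2.019
v 3.877 -2.865 -0.639
v 4.851 -3.384 0.391
v 3.75 -1.241 0.3
v 4.725 -1.76 1.329
f 1 38 17
f 38 12 41
f 17 41 6
f 38 41 17
f 1 17 13
f 17 6 18
f 13 18 2
f 17 18 13
f 1 13 22
f 13 2 23
f 22 23 8
f 13 23 22
f 1 22 34
f 22 8 37
f 34 37 11
f 22 37 34
f 1 34 38
f 34 11 42
f 38 42 12
f 34 42 38
f 2 18 29
f 18 6 32
f 29 32 10
f 18 32 29
f 6 41 19
f 41 12 40
f 19 40 5
f 41 40 19
f 12 42 39
f 42 11 35
f 39 35 3
f 42 35 39
f 11 37 36
f 37 8 24
f 36 24 7
f 37 24 36
f 8 23 28
f 23 2 25
f 28 25 9
f 23 25 28
f 4 30 16
f 30 10 31
f 16 31 5
f 30 31 16
f 4 16 14
f 16 5 15
f 14 15 3
f 16 15 14
f 4 14 21
f 14 3 20
f 21 20 7
f 14 20 21
f 4 21 26
f 21 7 27
f 26 27 9
f 21 27 26
f 4 26 30
f 26 9 33
f 30 33 10
f 26 33 30
f 5 31 19
f 31 10 32
f 19 32 6
f 31 32 19
f 3 15 39
f 15 5 40
f 39 40 12
f 15 40 39
f 7 20 36
f 20 3 35
f 36 35 11
f 20 35 36
f 9 27 28
f 27 7 24
f 28 24 8
f 27 24 28
f 10 33 29
f 33 9 25
f 29 25 2
f 33 25 29
f 44 46 43
f 47 44 43
f 43 46 45
f 45 47 43
f 44 50 46
f 48 44 47
f 48 50 44
f 46 50 45
f 49 47 45
f 45 50 49
f 49 48 47
f 50 48 49



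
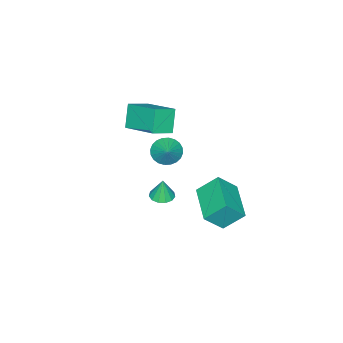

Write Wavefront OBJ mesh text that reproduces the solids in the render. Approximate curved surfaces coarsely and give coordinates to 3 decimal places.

v -1.23 -4.374 3.386
v -0.115 -4.799 3.903
v -0.833 -2.37 4.177
v 0.282 -2.795 4.694
v -0.522 -4.025 2.146
v 0.593 -4.45 2.663
v -0.125 -2.021 2.937
v 0.99 -2.446 3.454
v 3.479 -0.024 1.616
v 3.871 0.48 1.579
v 3.501 0.044 2.784
v 3.535 0.612 1.578
v 3.182 0.542 1.588
v 2.923 0.292 1.608
v 2.84 -0.058 1.63
v 2.96 -0.398 1.648
v 3.245 -0.619 1.655
v 3.604 -0.651 1.651
v 3.924 -0.484 1.635
v 4.102 -0.171 1.613
v 4.082 0.188 1.592
v 0.669 -1.813 2.147
v 1.12 -2.488 2.261
v 1.391 -1.207 2.873
v 1.266 -2.357 2.007
v 1.32 -2.144 1.775
v 1.276 -1.88 1.599
v 1.138 -1.606 1.507
v 0.93 -1.364 1.513
v 0.681 -1.19 1.614
v 0.431 -1.11 1.797
v 0.217 -1.138 2.033
v 0.072 -1.268 2.287
v 0.017 -1.482 2.519
v 0.062 -1.746 2.694
v 0.199 -2.019 2.787
v 0.408 -2.262 2.781
v 0.656 -2.436 2.68
v 0.906 -2.515 2.497
v 1.329 0.469 0.734
v 0.68 1.326 1.722
v 0.513 1.047 -0.303
v -0.136 1.904 0.686
v 2.856 2.016 0.394
v 2.207 2.873 1.383
v 2.04 2.594 -0.642
v 1.391 3.451 0.346
f 2 4 1
f 5 2 1
f 1 4 3
f 3 5 1
f 2 8 4
f 6 2 5
f 6 8 2
f 4 8 3
f 7 5 3
f 3 8 7
f 7 6 5
f 8 6 7
f 10 9 12
f 10 12 11
f 12 9 13
f 12 13 11
f 13 9 14
f 13 14 11
f 14 9 15
f 14 15 11
f 15 9 16
f 15 16 11
f 16 9 17
f 16 17 11
f 17 9 18
f 17 18 11
f 18 9 19
f 18 19 11
f 19 9 20
f 19 20 11
f 20 9 21
f 20 21 11
f 21 9 10
f 21 10 11
f 23 22 25
f 23 25 24
f 25 22 26
f 25 26 24
f 26 22 27
f 26 27 24
f 27 22 28
f 27 28 24
f 28 22 29
f 28 29 24
f 29 22 30
f 29 30 24
f 30 22 31
f 30 31 24
f 31 22 32
f 31 32 24
f 32 22 33
f 32 33 24
f 33 22 34
f 33 34 24
f 34 22 35
f 34 35 24
f 35 22 36
f 35 36 24
f 36 22 37
f 36 37 24
f 37 22 38
f 37 38 24
f 38 22 39
f 38 39 24
f 39 22 23
f 39 23 24
f 41 43 40
f 44 41 40
f 40 43 42
f 42 44 40
f 41 47 43
f 45 41 44
f 45 47 41
f 43 47 42
f 46 44 42
f 42 47 46
f 46 45 44
f 47 45 46



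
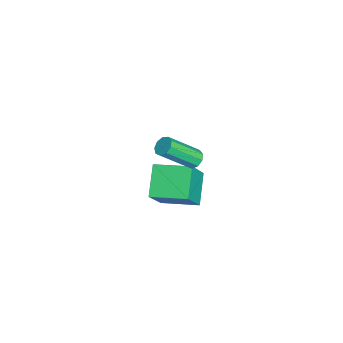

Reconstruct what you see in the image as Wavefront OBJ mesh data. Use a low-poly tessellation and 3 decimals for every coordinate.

v 3.729 -2.906 1.088
v 3.914 -3.219 0.717
v 4.377 -4.587 2.1
v 4.191 -4.274 2.472
v 4.173 -3.008 0.839
v 4.636 -4.376 2.222
v 4.224 -2.749 1.078
v 4.687 -4.117 2.461
v 4.043 -2.564 1.322
v 4.506 -3.932 2.705
v 3.715 -2.539 1.456
v 4.178 -3.907 2.839
v 3.393 -2.685 1.419
v 3.856 -4.054 2.802
v 3.228 -2.935 1.227
v 3.691 -4.304 2.61
v 3.298 -3.171 0.97
v 3.76 -4.54 2.353
v 3.568 -3.283 0.769
v 4.031 -4.652 2.152
v -0.106 -4.303 -3.677
v 1.081 -4.821 -1.973
v 0.296 -2.497 -3.407
v 1.483 -3.015 -1.703
v 1.317 -4.465 -4.717
v 2.504 -4.983 -3.013
v 1.719 -2.659 -4.447
v 2.906 -3.177 -2.743
f 2 1 5
f 2 5 3
f 3 5 6
f 3 6 4
f 5 1 7
f 5 7 6
f 6 7 8
f 6 8 4
f 7 1 9
f 7 9 8
f 8 9 10
f 8 10 4
f 9 1 11
f 9 11 10
f 10 11 12
f 10 12 4
f 11 1 13
f 11 13 12
f 12 13 14
f 12 14 4
f 13 1 15
f 13 15 14
f 14 15 16
f 14 16 4
f 15 1 17
f 15 17 16
f 16 17 18
f 16 18 4
f 17 1 19
f 17 19 18
f 18 19 20
f 18 20 4
f 19 1 2
f 19 2 20
f 20 2 3
f 20 3 4
f 22 24 21
f 25 22 21
f 21 24 23
f 23 25 21
f 22 28 24
f 26 22 25
f 26 28 22
f 24 28 23
f 27 25 23
f 23 28 27
f 27 26 25
f 28 26 27



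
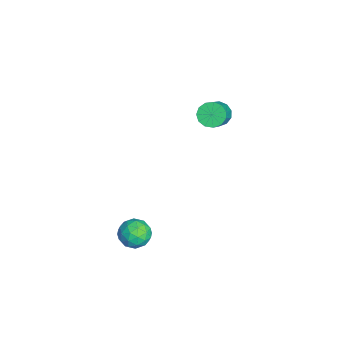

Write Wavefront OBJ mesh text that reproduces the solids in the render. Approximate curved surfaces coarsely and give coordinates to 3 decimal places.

v 3.755 0.99 -2.193
v 4.389 0.7 -1.995
v 3.271 -0.08 -2.205
v 3.905 -0.37 -2.007
v 3.532 0.04 -1.539
v 3.831 0.701 -1.532
v 3.829 -0.081 -2.668
v 4.128 0.58 -2.661
v 4.436 0.038 -2.288
v 4.252 0.113 -1.591
v 3.408 0.507 -2.609
v 3.224 0.582 -1.912
v 4.114 0.939 -2.093
v 3.546 -0.319 -2.107
v 3.326 -0.078 -1.832
v 3.699 -0.248 -1.716
v 3.786 0.939 -1.821
v 4.159 0.769 -1.704
v 3.655 0.381 -1.436
v 3.501 -0.149 -2.496
v 3.874 -0.319 -2.379
v 3.961 0.868 -2.484
v 4.334 0.698 -2.368
v 4.005 0.239 -2.764
v 4.515 0.379 -2.149
v 4.23 -0.249 -2.156
v 4.185 -0.08 -2.545
v 4.361 0.309 -2.54
v 4.407 0.423 -1.739
v 4.122 -0.205 -1.746
v 3.903 0.036 -1.471
v 4.078 0.424 -1.466
v 4.434 0.035 -1.911
v 3.538 0.825 -2.454
v 3.253 0.197 -2.461
v 3.582 0.196 -2.734
v 3.757 0.584 -2.729
v 3.43 0.869 -2.044
v 3.145 0.241 -2.051
v 3.299 0.311 -1.66
v 3.475 0.7 -1.655
v 3.226 0.585 -2.289
v -1.796 4.037 0.029
v -1.407 4.402 -0.287
v -0.134 4.047 0.876
v -0.524 3.683 1.191
v -1.564 4.607 -0.052
v -0.291 4.252 1.111
v -1.796 4.631 0.209
v -0.523 4.276 1.371
v -2.027 4.466 0.412
v -0.754 4.112 1.575
v -2.186 4.166 0.494
v -0.913 3.811 1.657
v -2.22 3.824 0.428
v -0.947 3.47 1.59
v -2.12 3.551 0.235
v -0.848 3.196 1.398
v -1.918 3.431 -0.023
v -0.645 3.077 1.139
v -1.676 3.505 -0.265
v -0.404 3.15 0.898
v -1.473 3.747 -0.414
v -0.2 3.392 0.749
v -1.373 4.081 -0.422
v -0.1 3.727 0.741
f 1 38 17
f 38 12 41
f 17 41 6
f 38 41 17
f 1 17 13
f 17 6 18
f 13 18 2
f 17 18 13
f 1 13 22
f 13 2 23
f 22 23 8
f 13 23 22
f 1 22 34
f 22 8 37
f 34 37 11
f 22 37 34
f 1 34 38
f 34 11 42
f 38 42 12
f 34 42 38
f 2 18 29
f 18 6 32
f 29 32 10
f 18 32 29
f 6 41 19
f 41 12 40
f 19 40 5
f 41 40 19
f 12 42 39
f 42 11 35
f 39 35 3
f 42 35 39
f 11 37 36
f 37 8 24
f 36 24 7
f 37 24 36
f 8 23 28
f 23 2 25
f 28 25 9
f 23 25 28
f 4 30 16
f 30 10 31
f 16 31 5
f 30 31 16
f 4 16 14
f 16 5 15
f 14 15 3
f 16 15 14
f 4 14 21
f 14 3 20
f 21 20 7
f 14 20 21
f 4 21 26
f 21 7 27
f 26 27 9
f 21 27 26
f 4 26 30
f 26 9 33
f 30 33 10
f 26 33 30
f 5 31 19
f 31 10 32
f 19 32 6
f 31 32 19
f 3 15 39
f 15 5 40
f 39 40 12
f 15 40 39
f 7 20 36
f 20 3 35
f 36 35 11
f 20 35 36
f 9 27 28
f 27 7 24
f 28 24 8
f 27 24 28
f 10 33 29
f 33 9 25
f 29 25 2
f 33 25 29
f 44 43 47
f 44 47 45
f 45 47 48
f 45 48 46
f 47 43 49
f 47 49 48
f 48 49 50
f 48 50 46
f 49 43 51
f 49 51 50
f 50 51 52
f 50 52 46
f 51 43 53
f 51 53 52
f 52 53 54
f 52 54 46
f 53 43 55
f 53 55 54
f 54 55 56
f 54 56 46
f 55 43 57
f 55 57 56
f 56 57 58
f 56 58 46
f 57 43 59
f 57 59 58
f 58 59 60
f 58 60 46
f 59 43 61
f 59 61 60
f 60 61 62
f 60 62 46
f 61 43 63
f 61 63 62
f 62 63 64
f 62 64 46
f 63 43 65
f 63 65 64
f 64 65 66
f 64 66 46
f 65 43 44
f 65 44 66
f 66 44 45
f 66 45 46

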